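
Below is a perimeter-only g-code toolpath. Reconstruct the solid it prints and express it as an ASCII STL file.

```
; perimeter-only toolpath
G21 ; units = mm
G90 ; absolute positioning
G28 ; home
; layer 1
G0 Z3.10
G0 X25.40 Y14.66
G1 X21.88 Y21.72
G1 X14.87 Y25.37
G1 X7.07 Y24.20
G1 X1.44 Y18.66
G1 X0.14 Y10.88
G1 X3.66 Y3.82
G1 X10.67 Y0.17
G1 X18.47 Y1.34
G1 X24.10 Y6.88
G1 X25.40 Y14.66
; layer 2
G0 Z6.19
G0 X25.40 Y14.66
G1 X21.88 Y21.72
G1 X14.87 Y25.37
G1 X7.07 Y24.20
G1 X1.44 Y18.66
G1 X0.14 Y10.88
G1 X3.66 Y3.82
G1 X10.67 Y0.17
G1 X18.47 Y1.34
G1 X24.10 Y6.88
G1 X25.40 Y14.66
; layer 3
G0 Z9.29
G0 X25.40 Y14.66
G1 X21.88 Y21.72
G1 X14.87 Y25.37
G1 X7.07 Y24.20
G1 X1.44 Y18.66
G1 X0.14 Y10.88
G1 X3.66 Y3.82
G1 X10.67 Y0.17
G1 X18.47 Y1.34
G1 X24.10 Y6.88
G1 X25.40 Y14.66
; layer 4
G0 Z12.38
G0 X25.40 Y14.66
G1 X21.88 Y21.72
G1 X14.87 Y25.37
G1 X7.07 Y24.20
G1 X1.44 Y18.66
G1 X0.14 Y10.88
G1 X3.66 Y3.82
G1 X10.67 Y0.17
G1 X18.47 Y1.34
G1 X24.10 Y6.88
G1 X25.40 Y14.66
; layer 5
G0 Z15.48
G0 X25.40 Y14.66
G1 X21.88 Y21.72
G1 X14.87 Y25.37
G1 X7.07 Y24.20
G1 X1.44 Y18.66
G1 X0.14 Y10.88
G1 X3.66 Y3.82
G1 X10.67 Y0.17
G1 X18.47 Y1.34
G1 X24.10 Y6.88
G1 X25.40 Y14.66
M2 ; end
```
solid part
  facet normal 0.0000 0.0000 -1.0000
    outer loop
      vertex 14.87 25.37 0.00
      vertex 21.88 21.72 0.00
      vertex 25.40 14.66 0.00
    endloop
  endfacet
  facet normal 0.0000 0.0000 -1.0000
    outer loop
      vertex 7.07 24.20 0.00
      vertex 14.87 25.37 0.00
      vertex 25.40 14.66 0.00
    endloop
  endfacet
  facet normal 0.0000 0.0000 -1.0000
    outer loop
      vertex 1.44 18.66 0.00
      vertex 7.07 24.20 0.00
      vertex 25.40 14.66 0.00
    endloop
  endfacet
  facet normal 0.0000 0.0000 -1.0000
    outer loop
      vertex 0.14 10.88 0.00
      vertex 1.44 18.66 0.00
      vertex 25.40 14.66 0.00
    endloop
  endfacet
  facet normal 0.0000 0.0000 -1.0000
    outer loop
      vertex 3.66 3.82 0.00
      vertex 0.14 10.88 0.00
      vertex 25.40 14.66 0.00
    endloop
  endfacet
  facet normal 0.0000 0.0000 -1.0000
    outer loop
      vertex 10.67 0.17 0.00
      vertex 3.66 3.82 0.00
      vertex 25.40 14.66 0.00
    endloop
  endfacet
  facet normal 0.0000 0.0000 -1.0000
    outer loop
      vertex 18.47 1.34 0.00
      vertex 10.67 0.17 0.00
      vertex 25.40 14.66 0.00
    endloop
  endfacet
  facet normal 0.0000 0.0000 -1.0000
    outer loop
      vertex 24.10 6.88 0.00
      vertex 18.47 1.34 0.00
      vertex 25.40 14.66 0.00
    endloop
  endfacet
  facet normal 0.0000 0.0000 1.0000
    outer loop
      vertex 25.40 14.66 15.48
      vertex 21.88 21.72 15.48
      vertex 14.87 25.37 15.48
    endloop
  endfacet
  facet normal 0.0000 0.0000 1.0000
    outer loop
      vertex 25.40 14.66 15.48
      vertex 14.87 25.37 15.48
      vertex 7.07 24.20 15.48
    endloop
  endfacet
  facet normal 0.0000 0.0000 1.0000
    outer loop
      vertex 25.40 14.66 15.48
      vertex 7.07 24.20 15.48
      vertex 1.44 18.66 15.48
    endloop
  endfacet
  facet normal 0.0000 0.0000 1.0000
    outer loop
      vertex 25.40 14.66 15.48
      vertex 1.44 18.66 15.48
      vertex 0.14 10.88 15.48
    endloop
  endfacet
  facet normal 0.0000 0.0000 1.0000
    outer loop
      vertex 25.40 14.66 15.48
      vertex 0.14 10.88 15.48
      vertex 3.66 3.82 15.48
    endloop
  endfacet
  facet normal 0.0000 0.0000 1.0000
    outer loop
      vertex 25.40 14.66 15.48
      vertex 3.66 3.82 15.48
      vertex 10.67 0.17 15.48
    endloop
  endfacet
  facet normal 0.0000 0.0000 1.0000
    outer loop
      vertex 25.40 14.66 15.48
      vertex 10.67 0.17 15.48
      vertex 18.47 1.34 15.48
    endloop
  endfacet
  facet normal 0.0000 0.0000 1.0000
    outer loop
      vertex 25.40 14.66 15.48
      vertex 18.47 1.34 15.48
      vertex 24.10 6.88 15.48
    endloop
  endfacet
  facet normal 0.8949 0.4462 0.0000
    outer loop
      vertex 25.40 14.66 0.00
      vertex 21.88 21.72 0.00
      vertex 21.88 21.72 15.48
    endloop
  endfacet
  facet normal 0.8949 0.4462 0.0000
    outer loop
      vertex 25.40 14.66 0.00
      vertex 21.88 21.72 15.48
      vertex 25.40 14.66 15.48
    endloop
  endfacet
  facet normal 0.4618 0.8870 0.0000
    outer loop
      vertex 21.88 21.72 0.00
      vertex 14.87 25.37 0.00
      vertex 14.87 25.37 15.48
    endloop
  endfacet
  facet normal 0.4618 0.8870 0.0000
    outer loop
      vertex 21.88 21.72 0.00
      vertex 14.87 25.37 15.48
      vertex 21.88 21.72 15.48
    endloop
  endfacet
  facet normal -0.1483 0.9889 0.0000
    outer loop
      vertex 14.87 25.37 0.00
      vertex 7.07 24.20 0.00
      vertex 7.07 24.20 15.48
    endloop
  endfacet
  facet normal -0.1483 0.9889 0.0000
    outer loop
      vertex 14.87 25.37 0.00
      vertex 7.07 24.20 15.48
      vertex 14.87 25.37 15.48
    endloop
  endfacet
  facet normal -0.7014 0.7128 0.0000
    outer loop
      vertex 7.07 24.20 0.00
      vertex 1.44 18.66 0.00
      vertex 1.44 18.66 15.48
    endloop
  endfacet
  facet normal -0.7014 0.7128 0.0000
    outer loop
      vertex 7.07 24.20 0.00
      vertex 1.44 18.66 15.48
      vertex 7.07 24.20 15.48
    endloop
  endfacet
  facet normal -0.9863 0.1648 0.0000
    outer loop
      vertex 1.44 18.66 0.00
      vertex 0.14 10.88 0.00
      vertex 0.14 10.88 15.48
    endloop
  endfacet
  facet normal -0.9863 0.1648 0.0000
    outer loop
      vertex 1.44 18.66 0.00
      vertex 0.14 10.88 15.48
      vertex 1.44 18.66 15.48
    endloop
  endfacet
  facet normal -0.8949 -0.4462 0.0000
    outer loop
      vertex 0.14 10.88 0.00
      vertex 3.66 3.82 0.00
      vertex 3.66 3.82 15.48
    endloop
  endfacet
  facet normal -0.8949 -0.4462 0.0000
    outer loop
      vertex 0.14 10.88 0.00
      vertex 3.66 3.82 15.48
      vertex 0.14 10.88 15.48
    endloop
  endfacet
  facet normal -0.4618 -0.8870 0.0000
    outer loop
      vertex 3.66 3.82 0.00
      vertex 10.67 0.17 0.00
      vertex 10.67 0.17 15.48
    endloop
  endfacet
  facet normal -0.4618 -0.8870 0.0000
    outer loop
      vertex 3.66 3.82 0.00
      vertex 10.67 0.17 15.48
      vertex 3.66 3.82 15.48
    endloop
  endfacet
  facet normal 0.1483 -0.9889 0.0000
    outer loop
      vertex 10.67 0.17 0.00
      vertex 18.47 1.34 0.00
      vertex 18.47 1.34 15.48
    endloop
  endfacet
  facet normal 0.1483 -0.9889 0.0000
    outer loop
      vertex 10.67 0.17 0.00
      vertex 18.47 1.34 15.48
      vertex 10.67 0.17 15.48
    endloop
  endfacet
  facet normal 0.7014 -0.7128 0.0000
    outer loop
      vertex 18.47 1.34 0.00
      vertex 24.10 6.88 0.00
      vertex 24.10 6.88 15.48
    endloop
  endfacet
  facet normal 0.7014 -0.7128 0.0000
    outer loop
      vertex 18.47 1.34 0.00
      vertex 24.10 6.88 15.48
      vertex 18.47 1.34 15.48
    endloop
  endfacet
  facet normal 0.9863 -0.1648 0.0000
    outer loop
      vertex 24.10 6.88 0.00
      vertex 25.40 14.66 0.00
      vertex 25.40 14.66 15.48
    endloop
  endfacet
  facet normal 0.9863 -0.1648 0.0000
    outer loop
      vertex 24.10 6.88 0.00
      vertex 25.40 14.66 15.48
      vertex 24.10 6.88 15.48
    endloop
  endfacet
endsolid part

The G0 Z moves step by Δz≈3.10 mm. Every layer's G1 loop is the same polygon, so the solid is a straight extrusion of it from z=0 to z≈15.5. Closing with flat bottom and top caps and triangulating gives 36 facets — a regular 10-sided prism (a cylinder approximated with 10 flat sides), circumscribed radius ≈ 12.8 mm, height ≈ 15.5 mm.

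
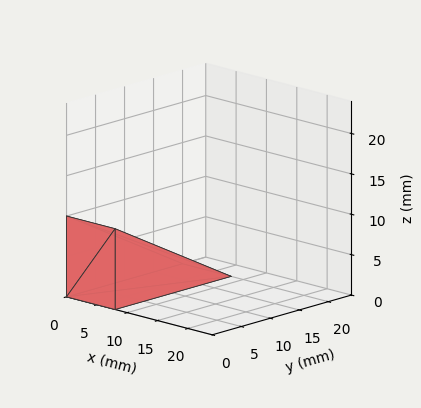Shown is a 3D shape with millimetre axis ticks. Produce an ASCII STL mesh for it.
Reading the render: the shape is a wedge (ramp): 8 × 20 mm base, rising to 10 mm along the y=0 edge and sloping linearly to z=0 at y=20 (dimensions read to the nearest mm from the axis ticks). For the STL, each face is triangulated and given an outward normal.

solid part
  facet normal 0.0000 0.0000 -1.0000
    outer loop
      vertex 8.0 20.0 0.0
      vertex 8.0 0.0 0.0
      vertex 0.0 0.0 0.0
    endloop
  endfacet
  facet normal 0.0000 0.0000 -1.0000
    outer loop
      vertex 0.0 20.0 0.0
      vertex 8.0 20.0 0.0
      vertex 0.0 0.0 0.0
    endloop
  endfacet
  facet normal 0.0000 -1.0000 0.0000
    outer loop
      vertex 0.0 0.0 0.0
      vertex 8.0 0.0 0.0
      vertex 8.0 0.0 10.0
    endloop
  endfacet
  facet normal 0.0000 -1.0000 0.0000
    outer loop
      vertex 0.0 0.0 0.0
      vertex 8.0 0.0 10.0
      vertex 0.0 0.0 10.0
    endloop
  endfacet
  facet normal 0.0000 0.4472 0.8944
    outer loop
      vertex 0.0 0.0 10.0
      vertex 8.0 0.0 10.0
      vertex 8.0 20.0 0.0
    endloop
  endfacet
  facet normal 0.0000 0.4472 0.8944
    outer loop
      vertex 0.0 0.0 10.0
      vertex 8.0 20.0 0.0
      vertex 0.0 20.0 0.0
    endloop
  endfacet
  facet normal -1.0000 0.0000 0.0000
    outer loop
      vertex 0.0 0.0 10.0
      vertex 0.0 20.0 0.0
      vertex 0.0 0.0 0.0
    endloop
  endfacet
  facet normal 1.0000 0.0000 0.0000
    outer loop
      vertex 8.0 0.0 0.0
      vertex 8.0 20.0 0.0
      vertex 8.0 0.0 10.0
    endloop
  endfacet
endsolid part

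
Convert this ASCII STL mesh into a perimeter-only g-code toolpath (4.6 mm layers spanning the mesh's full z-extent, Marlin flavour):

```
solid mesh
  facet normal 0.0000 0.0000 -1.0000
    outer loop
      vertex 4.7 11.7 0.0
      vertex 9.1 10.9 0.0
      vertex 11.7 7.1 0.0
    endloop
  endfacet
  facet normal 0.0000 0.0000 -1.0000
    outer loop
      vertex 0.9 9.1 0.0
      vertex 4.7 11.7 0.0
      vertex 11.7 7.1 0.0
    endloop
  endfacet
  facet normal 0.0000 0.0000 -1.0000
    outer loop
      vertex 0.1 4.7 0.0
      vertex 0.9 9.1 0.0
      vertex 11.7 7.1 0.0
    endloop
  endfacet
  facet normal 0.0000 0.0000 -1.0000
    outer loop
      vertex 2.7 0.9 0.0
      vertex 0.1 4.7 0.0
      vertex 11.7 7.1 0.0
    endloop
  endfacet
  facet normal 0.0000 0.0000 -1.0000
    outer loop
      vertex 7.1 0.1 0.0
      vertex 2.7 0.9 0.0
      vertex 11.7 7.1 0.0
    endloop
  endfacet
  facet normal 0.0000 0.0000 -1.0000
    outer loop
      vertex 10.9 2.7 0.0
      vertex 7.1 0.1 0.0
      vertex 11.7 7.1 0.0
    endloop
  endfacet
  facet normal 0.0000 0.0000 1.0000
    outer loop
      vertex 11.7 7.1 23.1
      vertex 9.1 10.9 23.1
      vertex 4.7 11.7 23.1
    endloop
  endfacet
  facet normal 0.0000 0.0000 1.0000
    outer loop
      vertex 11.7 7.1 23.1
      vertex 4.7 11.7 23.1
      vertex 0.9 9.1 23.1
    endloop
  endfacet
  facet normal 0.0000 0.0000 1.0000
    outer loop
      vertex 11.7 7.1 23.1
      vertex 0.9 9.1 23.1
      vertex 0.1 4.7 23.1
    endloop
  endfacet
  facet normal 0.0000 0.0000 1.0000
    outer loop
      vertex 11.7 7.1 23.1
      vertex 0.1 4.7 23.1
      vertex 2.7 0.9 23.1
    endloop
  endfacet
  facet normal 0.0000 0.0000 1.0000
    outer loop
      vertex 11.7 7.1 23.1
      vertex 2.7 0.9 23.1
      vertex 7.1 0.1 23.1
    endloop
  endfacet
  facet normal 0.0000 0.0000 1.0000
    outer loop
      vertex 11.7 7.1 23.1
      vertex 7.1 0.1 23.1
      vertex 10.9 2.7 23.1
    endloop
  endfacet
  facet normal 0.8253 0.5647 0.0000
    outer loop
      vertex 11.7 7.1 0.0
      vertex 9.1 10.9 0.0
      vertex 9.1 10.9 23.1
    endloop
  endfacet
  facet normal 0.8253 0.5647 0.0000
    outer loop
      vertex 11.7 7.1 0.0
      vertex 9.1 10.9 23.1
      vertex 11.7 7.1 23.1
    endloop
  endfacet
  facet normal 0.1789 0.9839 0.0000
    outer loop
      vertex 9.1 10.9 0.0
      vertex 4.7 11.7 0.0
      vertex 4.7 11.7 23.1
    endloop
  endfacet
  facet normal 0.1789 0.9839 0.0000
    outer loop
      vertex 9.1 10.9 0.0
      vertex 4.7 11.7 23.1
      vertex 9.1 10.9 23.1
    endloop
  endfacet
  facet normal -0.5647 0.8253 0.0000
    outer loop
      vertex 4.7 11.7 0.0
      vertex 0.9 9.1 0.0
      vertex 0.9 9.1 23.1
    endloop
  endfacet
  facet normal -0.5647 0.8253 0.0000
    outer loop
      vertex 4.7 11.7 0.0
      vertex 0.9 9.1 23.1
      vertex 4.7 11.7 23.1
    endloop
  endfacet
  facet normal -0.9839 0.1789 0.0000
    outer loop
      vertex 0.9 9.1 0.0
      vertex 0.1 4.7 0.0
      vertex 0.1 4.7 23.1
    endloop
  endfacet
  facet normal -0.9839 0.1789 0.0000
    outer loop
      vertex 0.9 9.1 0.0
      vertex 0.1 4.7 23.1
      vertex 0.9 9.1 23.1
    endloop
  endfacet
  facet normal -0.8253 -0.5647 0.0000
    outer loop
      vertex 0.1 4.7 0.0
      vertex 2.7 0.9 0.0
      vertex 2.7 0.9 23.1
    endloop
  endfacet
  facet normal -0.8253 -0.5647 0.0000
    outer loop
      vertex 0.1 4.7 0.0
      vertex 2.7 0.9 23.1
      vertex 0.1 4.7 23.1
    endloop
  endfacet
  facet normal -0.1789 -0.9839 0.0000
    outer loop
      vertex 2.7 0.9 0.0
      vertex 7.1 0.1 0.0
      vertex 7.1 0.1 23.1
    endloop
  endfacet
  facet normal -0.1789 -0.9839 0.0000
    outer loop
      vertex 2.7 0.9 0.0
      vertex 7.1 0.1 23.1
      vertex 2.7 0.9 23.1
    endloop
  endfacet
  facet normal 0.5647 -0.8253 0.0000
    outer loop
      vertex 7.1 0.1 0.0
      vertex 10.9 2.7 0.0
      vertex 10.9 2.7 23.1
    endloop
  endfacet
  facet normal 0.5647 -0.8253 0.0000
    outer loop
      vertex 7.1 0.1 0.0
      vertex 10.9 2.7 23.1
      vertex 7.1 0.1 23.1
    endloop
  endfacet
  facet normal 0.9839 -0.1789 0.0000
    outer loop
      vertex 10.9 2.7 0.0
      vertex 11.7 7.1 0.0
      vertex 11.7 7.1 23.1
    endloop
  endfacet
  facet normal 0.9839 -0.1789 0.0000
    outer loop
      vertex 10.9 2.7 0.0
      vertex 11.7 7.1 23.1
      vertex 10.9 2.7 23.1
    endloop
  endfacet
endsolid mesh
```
; perimeter-only toolpath
G21 ; units = mm
G90 ; absolute positioning
G28 ; home
; layer 1
G0 Z4.6
G0 X11.7 Y7.1
G1 X9.1 Y10.9
G1 X4.7 Y11.7
G1 X0.9 Y9.1
G1 X0.1 Y4.7
G1 X2.7 Y0.9
G1 X7.1 Y0.1
G1 X10.9 Y2.7
G1 X11.7 Y7.1
; layer 2
G0 Z9.2
G0 X11.7 Y7.1
G1 X9.1 Y10.9
G1 X4.7 Y11.7
G1 X0.9 Y9.1
G1 X0.1 Y4.7
G1 X2.7 Y0.9
G1 X7.1 Y0.1
G1 X10.9 Y2.7
G1 X11.7 Y7.1
; layer 3
G0 Z13.9
G0 X11.7 Y7.1
G1 X9.1 Y10.9
G1 X4.7 Y11.7
G1 X0.9 Y9.1
G1 X0.1 Y4.7
G1 X2.7 Y0.9
G1 X7.1 Y0.1
G1 X10.9 Y2.7
G1 X11.7 Y7.1
; layer 4
G0 Z18.5
G0 X11.7 Y7.1
G1 X9.1 Y10.9
G1 X4.7 Y11.7
G1 X0.9 Y9.1
G1 X0.1 Y4.7
G1 X2.7 Y0.9
G1 X7.1 Y0.1
G1 X10.9 Y2.7
G1 X11.7 Y7.1
; layer 5
G0 Z23.1
G0 X11.7 Y7.1
G1 X9.1 Y10.9
G1 X4.7 Y11.7
G1 X0.9 Y9.1
G1 X0.1 Y4.7
G1 X2.7 Y0.9
G1 X7.1 Y0.1
G1 X10.9 Y2.7
G1 X11.7 Y7.1
M2 ; end

The solid is a regular 8-sided prism (a cylinder approximated with 8 flat sides), circumscribed radius ≈ 5.9 mm, height ≈ 23.1 mm. Slicing at Δz = 4.6 mm — 5 equal slices spanning the solid's height, so layer i sits at z = i·h/5 — gives 5 non-empty perimeters. Each is a 8-segment closed polygon; G0 lifts to the layer z and rapids to the start vertex, then G1 traces the edges.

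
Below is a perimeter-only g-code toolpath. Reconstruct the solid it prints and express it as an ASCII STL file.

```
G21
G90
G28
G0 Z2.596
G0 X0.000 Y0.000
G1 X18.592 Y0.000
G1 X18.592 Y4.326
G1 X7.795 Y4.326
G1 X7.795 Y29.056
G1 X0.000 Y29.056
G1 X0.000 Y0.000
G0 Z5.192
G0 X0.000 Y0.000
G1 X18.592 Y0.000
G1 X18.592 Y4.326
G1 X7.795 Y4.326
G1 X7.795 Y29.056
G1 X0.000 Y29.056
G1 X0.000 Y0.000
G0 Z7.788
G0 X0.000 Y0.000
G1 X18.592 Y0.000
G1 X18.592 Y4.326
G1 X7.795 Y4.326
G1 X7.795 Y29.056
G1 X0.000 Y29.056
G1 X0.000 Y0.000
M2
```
solid part
  facet normal 0.0000 0.0000 -1.0000
    outer loop
      vertex 18.592 4.326 0.000
      vertex 18.592 0.000 0.000
      vertex 0.000 0.000 0.000
    endloop
  endfacet
  facet normal 0.0000 0.0000 -1.0000
    outer loop
      vertex 7.795 4.326 0.000
      vertex 18.592 4.326 0.000
      vertex 0.000 0.000 0.000
    endloop
  endfacet
  facet normal 0.0000 0.0000 -1.0000
    outer loop
      vertex 7.795 29.056 0.000
      vertex 7.795 4.326 0.000
      vertex 0.000 0.000 0.000
    endloop
  endfacet
  facet normal 0.0000 0.0000 -1.0000
    outer loop
      vertex 0.000 29.056 0.000
      vertex 7.795 29.056 0.000
      vertex 0.000 0.000 0.000
    endloop
  endfacet
  facet normal 0.0000 0.0000 1.0000
    outer loop
      vertex 0.000 0.000 7.788
      vertex 18.592 0.000 7.788
      vertex 18.592 4.326 7.788
    endloop
  endfacet
  facet normal 0.0000 0.0000 1.0000
    outer loop
      vertex 0.000 0.000 7.788
      vertex 18.592 4.326 7.788
      vertex 7.795 4.326 7.788
    endloop
  endfacet
  facet normal 0.0000 0.0000 1.0000
    outer loop
      vertex 0.000 0.000 7.788
      vertex 7.795 4.326 7.788
      vertex 7.795 29.056 7.788
    endloop
  endfacet
  facet normal 0.0000 0.0000 1.0000
    outer loop
      vertex 0.000 0.000 7.788
      vertex 7.795 29.056 7.788
      vertex 0.000 29.056 7.788
    endloop
  endfacet
  facet normal 0.0000 -1.0000 0.0000
    outer loop
      vertex 0.000 0.000 0.000
      vertex 18.592 0.000 0.000
      vertex 18.592 0.000 7.788
    endloop
  endfacet
  facet normal 0.0000 -1.0000 0.0000
    outer loop
      vertex 0.000 0.000 0.000
      vertex 18.592 0.000 7.788
      vertex 0.000 0.000 7.788
    endloop
  endfacet
  facet normal 1.0000 0.0000 0.0000
    outer loop
      vertex 18.592 0.000 0.000
      vertex 18.592 4.326 0.000
      vertex 18.592 4.326 7.788
    endloop
  endfacet
  facet normal 1.0000 0.0000 0.0000
    outer loop
      vertex 18.592 0.000 0.000
      vertex 18.592 4.326 7.788
      vertex 18.592 0.000 7.788
    endloop
  endfacet
  facet normal 0.0000 1.0000 0.0000
    outer loop
      vertex 18.592 4.326 0.000
      vertex 7.795 4.326 0.000
      vertex 7.795 4.326 7.788
    endloop
  endfacet
  facet normal 0.0000 1.0000 0.0000
    outer loop
      vertex 18.592 4.326 0.000
      vertex 7.795 4.326 7.788
      vertex 18.592 4.326 7.788
    endloop
  endfacet
  facet normal 1.0000 0.0000 0.0000
    outer loop
      vertex 7.795 4.326 0.000
      vertex 7.795 29.056 0.000
      vertex 7.795 29.056 7.788
    endloop
  endfacet
  facet normal 1.0000 0.0000 0.0000
    outer loop
      vertex 7.795 4.326 0.000
      vertex 7.795 29.056 7.788
      vertex 7.795 4.326 7.788
    endloop
  endfacet
  facet normal 0.0000 1.0000 0.0000
    outer loop
      vertex 7.795 29.056 0.000
      vertex 0.000 29.056 0.000
      vertex 0.000 29.056 7.788
    endloop
  endfacet
  facet normal 0.0000 1.0000 0.0000
    outer loop
      vertex 7.795 29.056 0.000
      vertex 0.000 29.056 7.788
      vertex 7.795 29.056 7.788
    endloop
  endfacet
  facet normal -1.0000 0.0000 0.0000
    outer loop
      vertex 0.000 29.056 0.000
      vertex 0.000 0.000 0.000
      vertex 0.000 0.000 7.788
    endloop
  endfacet
  facet normal -1.0000 0.0000 0.0000
    outer loop
      vertex 0.000 29.056 0.000
      vertex 0.000 0.000 7.788
      vertex 0.000 29.056 7.788
    endloop
  endfacet
endsolid part

The G0 Z moves step by Δz≈2.596 mm. Every layer's G1 loop is the same polygon, so the solid is a straight extrusion of it from z=0 to z≈7.79. Closing with flat bottom and top caps and triangulating gives 20 facets — an L-shaped prism: outer 18.6 × 29.1 mm, arm thicknesses ≈ 4.33 mm (horizontal) and 7.79 mm (vertical), extruded 7.79 mm in z.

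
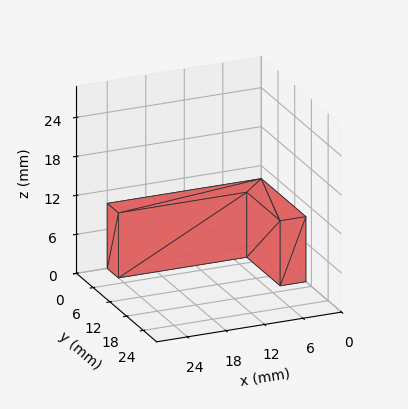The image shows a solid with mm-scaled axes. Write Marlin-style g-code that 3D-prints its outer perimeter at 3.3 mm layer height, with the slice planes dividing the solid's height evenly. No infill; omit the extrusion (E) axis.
Reading the render: the shape is an L-shaped prism: outer 24 × 16 mm, arm thicknesses ≈ 4 mm (horizontal) and 4 mm (vertical), extruded 10 mm in z (dimensions read to the nearest mm from the axis ticks). For the g-code, the solid's height is divided into equal slices at the stated Δz and each level perimeter traced with G1 moves after a G0 lift.

; perimeter-only toolpath
G21 ; units = mm
G90 ; absolute positioning
G28 ; home
; layer 1
G0 Z3.3
G0 X0.0 Y0.0
G1 X24.0 Y0.0
G1 X24.0 Y4.0
G1 X4.0 Y4.0
G1 X4.0 Y16.0
G1 X0.0 Y16.0
G1 X0.0 Y0.0
; layer 2
G0 Z6.7
G0 X0.0 Y0.0
G1 X24.0 Y0.0
G1 X24.0 Y4.0
G1 X4.0 Y4.0
G1 X4.0 Y16.0
G1 X0.0 Y16.0
G1 X0.0 Y0.0
; layer 3
G0 Z10.0
G0 X0.0 Y0.0
G1 X24.0 Y0.0
G1 X24.0 Y4.0
G1 X4.0 Y4.0
G1 X4.0 Y16.0
G1 X0.0 Y16.0
G1 X0.0 Y0.0
M2 ; end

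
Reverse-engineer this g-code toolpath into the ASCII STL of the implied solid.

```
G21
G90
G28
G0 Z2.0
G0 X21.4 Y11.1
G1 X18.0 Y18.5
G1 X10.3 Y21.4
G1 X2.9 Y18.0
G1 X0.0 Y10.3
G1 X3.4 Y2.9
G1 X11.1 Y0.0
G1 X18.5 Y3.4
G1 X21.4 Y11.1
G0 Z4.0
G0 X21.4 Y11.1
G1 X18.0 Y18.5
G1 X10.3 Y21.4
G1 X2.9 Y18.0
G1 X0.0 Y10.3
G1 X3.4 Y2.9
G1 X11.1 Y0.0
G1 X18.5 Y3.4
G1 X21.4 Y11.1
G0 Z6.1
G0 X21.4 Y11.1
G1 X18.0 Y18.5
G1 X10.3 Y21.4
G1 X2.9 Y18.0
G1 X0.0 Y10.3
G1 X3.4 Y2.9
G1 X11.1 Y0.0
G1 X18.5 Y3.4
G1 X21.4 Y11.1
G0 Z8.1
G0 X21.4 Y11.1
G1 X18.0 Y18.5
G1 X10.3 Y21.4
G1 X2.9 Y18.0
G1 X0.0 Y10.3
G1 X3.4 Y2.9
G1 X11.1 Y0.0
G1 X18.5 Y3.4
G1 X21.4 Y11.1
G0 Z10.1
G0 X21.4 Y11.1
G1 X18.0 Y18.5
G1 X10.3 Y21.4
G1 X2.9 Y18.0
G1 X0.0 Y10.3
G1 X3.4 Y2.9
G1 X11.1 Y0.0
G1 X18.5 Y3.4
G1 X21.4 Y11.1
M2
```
solid part
  facet normal 0.0000 0.0000 -1.0000
    outer loop
      vertex 10.3 21.4 0.0
      vertex 18.0 18.5 0.0
      vertex 21.4 11.1 0.0
    endloop
  endfacet
  facet normal 0.0000 0.0000 -1.0000
    outer loop
      vertex 2.9 18.0 0.0
      vertex 10.3 21.4 0.0
      vertex 21.4 11.1 0.0
    endloop
  endfacet
  facet normal 0.0000 0.0000 -1.0000
    outer loop
      vertex 0.0 10.3 0.0
      vertex 2.9 18.0 0.0
      vertex 21.4 11.1 0.0
    endloop
  endfacet
  facet normal 0.0000 0.0000 -1.0000
    outer loop
      vertex 3.4 2.9 0.0
      vertex 0.0 10.3 0.0
      vertex 21.4 11.1 0.0
    endloop
  endfacet
  facet normal 0.0000 0.0000 -1.0000
    outer loop
      vertex 11.1 0.0 0.0
      vertex 3.4 2.9 0.0
      vertex 21.4 11.1 0.0
    endloop
  endfacet
  facet normal 0.0000 0.0000 -1.0000
    outer loop
      vertex 18.5 3.4 0.0
      vertex 11.1 0.0 0.0
      vertex 21.4 11.1 0.0
    endloop
  endfacet
  facet normal 0.0000 0.0000 1.0000
    outer loop
      vertex 21.4 11.1 10.1
      vertex 18.0 18.5 10.1
      vertex 10.3 21.4 10.1
    endloop
  endfacet
  facet normal 0.0000 0.0000 1.0000
    outer loop
      vertex 21.4 11.1 10.1
      vertex 10.3 21.4 10.1
      vertex 2.9 18.0 10.1
    endloop
  endfacet
  facet normal 0.0000 0.0000 1.0000
    outer loop
      vertex 21.4 11.1 10.1
      vertex 2.9 18.0 10.1
      vertex 0.0 10.3 10.1
    endloop
  endfacet
  facet normal 0.0000 0.0000 1.0000
    outer loop
      vertex 21.4 11.1 10.1
      vertex 0.0 10.3 10.1
      vertex 3.4 2.9 10.1
    endloop
  endfacet
  facet normal 0.0000 0.0000 1.0000
    outer loop
      vertex 21.4 11.1 10.1
      vertex 3.4 2.9 10.1
      vertex 11.1 0.0 10.1
    endloop
  endfacet
  facet normal 0.0000 0.0000 1.0000
    outer loop
      vertex 21.4 11.1 10.1
      vertex 11.1 0.0 10.1
      vertex 18.5 3.4 10.1
    endloop
  endfacet
  facet normal 0.9087 0.4175 0.0000
    outer loop
      vertex 21.4 11.1 0.0
      vertex 18.0 18.5 0.0
      vertex 18.0 18.5 10.1
    endloop
  endfacet
  facet normal 0.9087 0.4175 0.0000
    outer loop
      vertex 21.4 11.1 0.0
      vertex 18.0 18.5 10.1
      vertex 21.4 11.1 10.1
    endloop
  endfacet
  facet normal 0.3525 0.9358 0.0000
    outer loop
      vertex 18.0 18.5 0.0
      vertex 10.3 21.4 0.0
      vertex 10.3 21.4 10.1
    endloop
  endfacet
  facet normal 0.3525 0.9358 0.0000
    outer loop
      vertex 18.0 18.5 0.0
      vertex 10.3 21.4 10.1
      vertex 18.0 18.5 10.1
    endloop
  endfacet
  facet normal -0.4175 0.9087 0.0000
    outer loop
      vertex 10.3 21.4 0.0
      vertex 2.9 18.0 0.0
      vertex 2.9 18.0 10.1
    endloop
  endfacet
  facet normal -0.4175 0.9087 0.0000
    outer loop
      vertex 10.3 21.4 0.0
      vertex 2.9 18.0 10.1
      vertex 10.3 21.4 10.1
    endloop
  endfacet
  facet normal -0.9358 0.3525 0.0000
    outer loop
      vertex 2.9 18.0 0.0
      vertex 0.0 10.3 0.0
      vertex 0.0 10.3 10.1
    endloop
  endfacet
  facet normal -0.9358 0.3525 0.0000
    outer loop
      vertex 2.9 18.0 0.0
      vertex 0.0 10.3 10.1
      vertex 2.9 18.0 10.1
    endloop
  endfacet
  facet normal -0.9087 -0.4175 0.0000
    outer loop
      vertex 0.0 10.3 0.0
      vertex 3.4 2.9 0.0
      vertex 3.4 2.9 10.1
    endloop
  endfacet
  facet normal -0.9087 -0.4175 0.0000
    outer loop
      vertex 0.0 10.3 0.0
      vertex 3.4 2.9 10.1
      vertex 0.0 10.3 10.1
    endloop
  endfacet
  facet normal -0.3525 -0.9358 0.0000
    outer loop
      vertex 3.4 2.9 0.0
      vertex 11.1 0.0 0.0
      vertex 11.1 0.0 10.1
    endloop
  endfacet
  facet normal -0.3525 -0.9358 0.0000
    outer loop
      vertex 3.4 2.9 0.0
      vertex 11.1 0.0 10.1
      vertex 3.4 2.9 10.1
    endloop
  endfacet
  facet normal 0.4175 -0.9087 0.0000
    outer loop
      vertex 11.1 0.0 0.0
      vertex 18.5 3.4 0.0
      vertex 18.5 3.4 10.1
    endloop
  endfacet
  facet normal 0.4175 -0.9087 0.0000
    outer loop
      vertex 11.1 0.0 0.0
      vertex 18.5 3.4 10.1
      vertex 11.1 0.0 10.1
    endloop
  endfacet
  facet normal 0.9358 -0.3525 0.0000
    outer loop
      vertex 18.5 3.4 0.0
      vertex 21.4 11.1 0.0
      vertex 21.4 11.1 10.1
    endloop
  endfacet
  facet normal 0.9358 -0.3525 0.0000
    outer loop
      vertex 18.5 3.4 0.0
      vertex 21.4 11.1 10.1
      vertex 18.5 3.4 10.1
    endloop
  endfacet
endsolid part

The G0 Z moves step by Δz≈2.0 mm. Every layer's G1 loop is the same polygon, so the solid is a straight extrusion of it from z=0 to z≈10.1. Closing with flat bottom and top caps and triangulating gives 28 facets — a regular 8-sided prism (a cylinder approximated with 8 flat sides), circumscribed radius ≈ 10.7 mm, height ≈ 10.1 mm.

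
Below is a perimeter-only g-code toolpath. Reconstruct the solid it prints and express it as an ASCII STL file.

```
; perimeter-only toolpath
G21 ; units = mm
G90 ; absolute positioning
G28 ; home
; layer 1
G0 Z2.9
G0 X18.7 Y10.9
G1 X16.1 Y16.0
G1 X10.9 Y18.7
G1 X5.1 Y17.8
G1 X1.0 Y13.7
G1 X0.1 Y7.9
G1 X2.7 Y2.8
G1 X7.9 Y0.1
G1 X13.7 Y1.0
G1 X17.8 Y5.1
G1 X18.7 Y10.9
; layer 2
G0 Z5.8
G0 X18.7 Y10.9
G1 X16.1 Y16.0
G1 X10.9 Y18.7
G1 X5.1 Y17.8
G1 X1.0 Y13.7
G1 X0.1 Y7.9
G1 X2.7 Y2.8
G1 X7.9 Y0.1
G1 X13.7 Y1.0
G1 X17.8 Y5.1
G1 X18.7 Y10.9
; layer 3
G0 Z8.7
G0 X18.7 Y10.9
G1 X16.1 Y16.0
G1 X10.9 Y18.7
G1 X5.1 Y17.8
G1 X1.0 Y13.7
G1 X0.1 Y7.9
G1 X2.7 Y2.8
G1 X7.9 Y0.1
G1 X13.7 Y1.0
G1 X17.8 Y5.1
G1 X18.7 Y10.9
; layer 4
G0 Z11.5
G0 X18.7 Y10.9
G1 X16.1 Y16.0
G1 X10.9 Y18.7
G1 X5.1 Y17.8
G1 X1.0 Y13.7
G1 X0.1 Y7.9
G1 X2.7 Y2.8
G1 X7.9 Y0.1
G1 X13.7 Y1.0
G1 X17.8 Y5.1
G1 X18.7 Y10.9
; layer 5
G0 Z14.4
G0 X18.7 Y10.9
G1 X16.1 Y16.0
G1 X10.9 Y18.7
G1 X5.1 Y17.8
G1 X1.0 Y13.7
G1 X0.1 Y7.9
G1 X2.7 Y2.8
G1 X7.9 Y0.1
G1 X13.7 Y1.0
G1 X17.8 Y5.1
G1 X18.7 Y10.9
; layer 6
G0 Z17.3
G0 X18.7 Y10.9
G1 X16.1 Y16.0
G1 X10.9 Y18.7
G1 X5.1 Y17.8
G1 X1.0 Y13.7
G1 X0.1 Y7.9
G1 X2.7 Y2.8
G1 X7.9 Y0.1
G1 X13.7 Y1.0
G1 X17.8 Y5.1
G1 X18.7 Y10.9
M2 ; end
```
solid part
  facet normal 0.0000 0.0000 -1.0000
    outer loop
      vertex 10.9 18.7 0.0
      vertex 16.1 16.0 0.0
      vertex 18.7 10.9 0.0
    endloop
  endfacet
  facet normal 0.0000 0.0000 -1.0000
    outer loop
      vertex 5.1 17.8 0.0
      vertex 10.9 18.7 0.0
      vertex 18.7 10.9 0.0
    endloop
  endfacet
  facet normal 0.0000 0.0000 -1.0000
    outer loop
      vertex 1.0 13.7 0.0
      vertex 5.1 17.8 0.0
      vertex 18.7 10.9 0.0
    endloop
  endfacet
  facet normal 0.0000 0.0000 -1.0000
    outer loop
      vertex 0.1 7.9 0.0
      vertex 1.0 13.7 0.0
      vertex 18.7 10.9 0.0
    endloop
  endfacet
  facet normal 0.0000 0.0000 -1.0000
    outer loop
      vertex 2.7 2.8 0.0
      vertex 0.1 7.9 0.0
      vertex 18.7 10.9 0.0
    endloop
  endfacet
  facet normal 0.0000 0.0000 -1.0000
    outer loop
      vertex 7.9 0.1 0.0
      vertex 2.7 2.8 0.0
      vertex 18.7 10.9 0.0
    endloop
  endfacet
  facet normal 0.0000 0.0000 -1.0000
    outer loop
      vertex 13.7 1.0 0.0
      vertex 7.9 0.1 0.0
      vertex 18.7 10.9 0.0
    endloop
  endfacet
  facet normal 0.0000 0.0000 -1.0000
    outer loop
      vertex 17.8 5.1 0.0
      vertex 13.7 1.0 0.0
      vertex 18.7 10.9 0.0
    endloop
  endfacet
  facet normal 0.0000 0.0000 1.0000
    outer loop
      vertex 18.7 10.9 17.3
      vertex 16.1 16.0 17.3
      vertex 10.9 18.7 17.3
    endloop
  endfacet
  facet normal 0.0000 0.0000 1.0000
    outer loop
      vertex 18.7 10.9 17.3
      vertex 10.9 18.7 17.3
      vertex 5.1 17.8 17.3
    endloop
  endfacet
  facet normal 0.0000 0.0000 1.0000
    outer loop
      vertex 18.7 10.9 17.3
      vertex 5.1 17.8 17.3
      vertex 1.0 13.7 17.3
    endloop
  endfacet
  facet normal 0.0000 0.0000 1.0000
    outer loop
      vertex 18.7 10.9 17.3
      vertex 1.0 13.7 17.3
      vertex 0.1 7.9 17.3
    endloop
  endfacet
  facet normal 0.0000 0.0000 1.0000
    outer loop
      vertex 18.7 10.9 17.3
      vertex 0.1 7.9 17.3
      vertex 2.7 2.8 17.3
    endloop
  endfacet
  facet normal 0.0000 0.0000 1.0000
    outer loop
      vertex 18.7 10.9 17.3
      vertex 2.7 2.8 17.3
      vertex 7.9 0.1 17.3
    endloop
  endfacet
  facet normal 0.0000 0.0000 1.0000
    outer loop
      vertex 18.7 10.9 17.3
      vertex 7.9 0.1 17.3
      vertex 13.7 1.0 17.3
    endloop
  endfacet
  facet normal 0.0000 0.0000 1.0000
    outer loop
      vertex 18.7 10.9 17.3
      vertex 13.7 1.0 17.3
      vertex 17.8 5.1 17.3
    endloop
  endfacet
  facet normal 0.8909 0.4542 0.0000
    outer loop
      vertex 18.7 10.9 0.0
      vertex 16.1 16.0 0.0
      vertex 16.1 16.0 17.3
    endloop
  endfacet
  facet normal 0.8909 0.4542 0.0000
    outer loop
      vertex 18.7 10.9 0.0
      vertex 16.1 16.0 17.3
      vertex 18.7 10.9 17.3
    endloop
  endfacet
  facet normal 0.4608 0.8875 0.0000
    outer loop
      vertex 16.1 16.0 0.0
      vertex 10.9 18.7 0.0
      vertex 10.9 18.7 17.3
    endloop
  endfacet
  facet normal 0.4608 0.8875 0.0000
    outer loop
      vertex 16.1 16.0 0.0
      vertex 10.9 18.7 17.3
      vertex 16.1 16.0 17.3
    endloop
  endfacet
  facet normal -0.1533 0.9882 0.0000
    outer loop
      vertex 10.9 18.7 0.0
      vertex 5.1 17.8 0.0
      vertex 5.1 17.8 17.3
    endloop
  endfacet
  facet normal -0.1533 0.9882 0.0000
    outer loop
      vertex 10.9 18.7 0.0
      vertex 5.1 17.8 17.3
      vertex 10.9 18.7 17.3
    endloop
  endfacet
  facet normal -0.7071 0.7071 0.0000
    outer loop
      vertex 5.1 17.8 0.0
      vertex 1.0 13.7 0.0
      vertex 1.0 13.7 17.3
    endloop
  endfacet
  facet normal -0.7071 0.7071 0.0000
    outer loop
      vertex 5.1 17.8 0.0
      vertex 1.0 13.7 17.3
      vertex 5.1 17.8 17.3
    endloop
  endfacet
  facet normal -0.9882 0.1533 0.0000
    outer loop
      vertex 1.0 13.7 0.0
      vertex 0.1 7.9 0.0
      vertex 0.1 7.9 17.3
    endloop
  endfacet
  facet normal -0.9882 0.1533 0.0000
    outer loop
      vertex 1.0 13.7 0.0
      vertex 0.1 7.9 17.3
      vertex 1.0 13.7 17.3
    endloop
  endfacet
  facet normal -0.8909 -0.4542 0.0000
    outer loop
      vertex 0.1 7.9 0.0
      vertex 2.7 2.8 0.0
      vertex 2.7 2.8 17.3
    endloop
  endfacet
  facet normal -0.8909 -0.4542 0.0000
    outer loop
      vertex 0.1 7.9 0.0
      vertex 2.7 2.8 17.3
      vertex 0.1 7.9 17.3
    endloop
  endfacet
  facet normal -0.4608 -0.8875 0.0000
    outer loop
      vertex 2.7 2.8 0.0
      vertex 7.9 0.1 0.0
      vertex 7.9 0.1 17.3
    endloop
  endfacet
  facet normal -0.4608 -0.8875 0.0000
    outer loop
      vertex 2.7 2.8 0.0
      vertex 7.9 0.1 17.3
      vertex 2.7 2.8 17.3
    endloop
  endfacet
  facet normal 0.1533 -0.9882 0.0000
    outer loop
      vertex 7.9 0.1 0.0
      vertex 13.7 1.0 0.0
      vertex 13.7 1.0 17.3
    endloop
  endfacet
  facet normal 0.1533 -0.9882 0.0000
    outer loop
      vertex 7.9 0.1 0.0
      vertex 13.7 1.0 17.3
      vertex 7.9 0.1 17.3
    endloop
  endfacet
  facet normal 0.7071 -0.7071 0.0000
    outer loop
      vertex 13.7 1.0 0.0
      vertex 17.8 5.1 0.0
      vertex 17.8 5.1 17.3
    endloop
  endfacet
  facet normal 0.7071 -0.7071 0.0000
    outer loop
      vertex 13.7 1.0 0.0
      vertex 17.8 5.1 17.3
      vertex 13.7 1.0 17.3
    endloop
  endfacet
  facet normal 0.9882 -0.1533 0.0000
    outer loop
      vertex 17.8 5.1 0.0
      vertex 18.7 10.9 0.0
      vertex 18.7 10.9 17.3
    endloop
  endfacet
  facet normal 0.9882 -0.1533 0.0000
    outer loop
      vertex 17.8 5.1 0.0
      vertex 18.7 10.9 17.3
      vertex 17.8 5.1 17.3
    endloop
  endfacet
endsolid part

The G0 Z moves step by Δz≈2.9 mm. Every layer's G1 loop is the same polygon, so the solid is a straight extrusion of it from z=0 to z≈17.3. Closing with flat bottom and top caps and triangulating gives 36 facets — a regular 10-sided prism (a cylinder approximated with 10 flat sides), circumscribed radius ≈ 9.4 mm, height ≈ 17.3 mm.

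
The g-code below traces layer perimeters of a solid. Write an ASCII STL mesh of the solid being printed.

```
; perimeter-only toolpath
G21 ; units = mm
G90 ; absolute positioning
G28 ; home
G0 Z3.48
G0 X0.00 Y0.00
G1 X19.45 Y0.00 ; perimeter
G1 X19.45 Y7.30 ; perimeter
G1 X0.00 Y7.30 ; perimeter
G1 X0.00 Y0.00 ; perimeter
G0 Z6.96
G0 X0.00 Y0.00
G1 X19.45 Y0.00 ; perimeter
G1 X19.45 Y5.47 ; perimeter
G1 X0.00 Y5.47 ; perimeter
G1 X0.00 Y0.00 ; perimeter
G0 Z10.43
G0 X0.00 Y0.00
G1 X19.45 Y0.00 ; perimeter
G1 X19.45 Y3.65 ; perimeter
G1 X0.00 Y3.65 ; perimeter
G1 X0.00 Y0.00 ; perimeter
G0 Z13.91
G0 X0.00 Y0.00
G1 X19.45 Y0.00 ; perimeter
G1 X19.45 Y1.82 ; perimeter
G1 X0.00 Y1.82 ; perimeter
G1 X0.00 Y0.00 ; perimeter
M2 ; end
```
solid part
  facet normal 0.0000 0.0000 -1.0000
    outer loop
      vertex 19.45 9.12 0.00
      vertex 19.45 0.00 0.00
      vertex 0.00 0.00 0.00
    endloop
  endfacet
  facet normal 0.0000 0.0000 -1.0000
    outer loop
      vertex 0.00 9.12 0.00
      vertex 19.45 9.12 0.00
      vertex 0.00 0.00 0.00
    endloop
  endfacet
  facet normal 0.0000 -1.0000 0.0000
    outer loop
      vertex 0.00 0.00 0.00
      vertex 19.45 0.00 0.00
      vertex 19.45 0.00 17.39
    endloop
  endfacet
  facet normal 0.0000 -1.0000 0.0000
    outer loop
      vertex 0.00 0.00 0.00
      vertex 19.45 0.00 17.39
      vertex 0.00 0.00 17.39
    endloop
  endfacet
  facet normal 0.0000 0.8856 0.4644
    outer loop
      vertex 0.00 0.00 17.39
      vertex 19.45 0.00 17.39
      vertex 19.45 9.12 0.00
    endloop
  endfacet
  facet normal 0.0000 0.8856 0.4644
    outer loop
      vertex 0.00 0.00 17.39
      vertex 19.45 9.12 0.00
      vertex 0.00 9.12 0.00
    endloop
  endfacet
  facet normal -1.0000 0.0000 0.0000
    outer loop
      vertex 0.00 0.00 17.39
      vertex 0.00 9.12 0.00
      vertex 0.00 0.00 0.00
    endloop
  endfacet
  facet normal 1.0000 0.0000 0.0000
    outer loop
      vertex 19.45 0.00 0.00
      vertex 19.45 9.12 0.00
      vertex 19.45 0.00 17.39
    endloop
  endfacet
endsolid part

The G0 Z moves step by Δz≈3.48 mm. The G1 loops shrink linearly with z, so the solid tapers from its base footprint up to z≈17.4. Closing with a flat bottom cap and the tapered top and triangulating gives 8 facets — a wedge (ramp): 19.4 × 9.12 mm base, rising to 17.4 mm along the y=0 edge and sloping linearly to z=0 at y=9.12.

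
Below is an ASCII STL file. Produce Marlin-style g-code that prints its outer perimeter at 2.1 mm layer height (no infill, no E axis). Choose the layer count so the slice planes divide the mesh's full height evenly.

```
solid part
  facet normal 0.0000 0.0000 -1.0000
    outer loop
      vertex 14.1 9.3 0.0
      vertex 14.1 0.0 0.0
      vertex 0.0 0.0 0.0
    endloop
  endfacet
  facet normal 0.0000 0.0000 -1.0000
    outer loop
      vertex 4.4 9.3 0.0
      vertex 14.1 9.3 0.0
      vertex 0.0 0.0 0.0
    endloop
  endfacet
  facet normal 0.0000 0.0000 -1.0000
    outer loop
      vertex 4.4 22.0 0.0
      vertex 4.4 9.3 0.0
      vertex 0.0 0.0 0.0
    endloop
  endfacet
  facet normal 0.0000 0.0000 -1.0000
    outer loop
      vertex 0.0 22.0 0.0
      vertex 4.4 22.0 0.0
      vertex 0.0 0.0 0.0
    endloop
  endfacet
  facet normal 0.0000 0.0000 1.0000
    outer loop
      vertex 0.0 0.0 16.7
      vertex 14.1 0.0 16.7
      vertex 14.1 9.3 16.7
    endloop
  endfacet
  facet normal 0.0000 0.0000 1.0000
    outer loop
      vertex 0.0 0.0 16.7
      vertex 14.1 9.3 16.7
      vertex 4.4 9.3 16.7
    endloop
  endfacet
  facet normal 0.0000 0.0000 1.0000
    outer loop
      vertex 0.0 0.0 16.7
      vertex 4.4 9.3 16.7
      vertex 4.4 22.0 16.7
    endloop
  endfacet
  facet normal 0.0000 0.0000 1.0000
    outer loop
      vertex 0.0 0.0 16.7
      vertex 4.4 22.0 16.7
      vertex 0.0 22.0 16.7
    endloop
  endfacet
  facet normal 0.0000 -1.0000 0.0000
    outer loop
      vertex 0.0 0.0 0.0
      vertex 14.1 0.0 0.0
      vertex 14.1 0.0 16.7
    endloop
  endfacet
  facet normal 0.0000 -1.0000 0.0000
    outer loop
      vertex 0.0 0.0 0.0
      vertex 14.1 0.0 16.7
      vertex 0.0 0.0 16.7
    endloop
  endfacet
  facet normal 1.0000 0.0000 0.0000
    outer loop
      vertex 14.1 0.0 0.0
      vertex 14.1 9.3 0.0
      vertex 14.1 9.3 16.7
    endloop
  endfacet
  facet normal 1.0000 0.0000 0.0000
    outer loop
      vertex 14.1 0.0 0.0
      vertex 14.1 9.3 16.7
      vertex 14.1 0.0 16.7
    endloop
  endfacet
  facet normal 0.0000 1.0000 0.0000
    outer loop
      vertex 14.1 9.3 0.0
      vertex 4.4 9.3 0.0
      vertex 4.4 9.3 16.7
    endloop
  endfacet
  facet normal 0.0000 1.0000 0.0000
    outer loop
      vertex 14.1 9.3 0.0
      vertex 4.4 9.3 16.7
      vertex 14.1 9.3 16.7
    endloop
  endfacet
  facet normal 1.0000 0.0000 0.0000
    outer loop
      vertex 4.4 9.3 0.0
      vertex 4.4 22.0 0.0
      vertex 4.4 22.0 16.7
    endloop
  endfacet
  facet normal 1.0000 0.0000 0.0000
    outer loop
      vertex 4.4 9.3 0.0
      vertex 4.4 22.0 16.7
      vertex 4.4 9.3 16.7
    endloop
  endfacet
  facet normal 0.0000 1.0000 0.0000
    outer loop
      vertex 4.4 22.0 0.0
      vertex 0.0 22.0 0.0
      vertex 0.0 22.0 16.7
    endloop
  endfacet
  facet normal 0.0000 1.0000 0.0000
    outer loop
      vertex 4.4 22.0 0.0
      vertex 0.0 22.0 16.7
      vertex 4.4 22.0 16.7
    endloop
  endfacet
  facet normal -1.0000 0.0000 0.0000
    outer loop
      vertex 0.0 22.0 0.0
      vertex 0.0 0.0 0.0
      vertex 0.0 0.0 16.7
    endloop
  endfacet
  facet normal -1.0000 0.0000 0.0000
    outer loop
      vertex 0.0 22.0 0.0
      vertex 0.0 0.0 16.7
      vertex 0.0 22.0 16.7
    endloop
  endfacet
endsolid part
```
; perimeter-only toolpath
G21 ; units = mm
G90 ; absolute positioning
G28 ; home
; layer 1
G0 Z2.1
G0 X0.0 Y0.0
G1 X14.1 Y0.0
G1 X14.1 Y9.3
G1 X4.4 Y9.3
G1 X4.4 Y22.0
G1 X0.0 Y22.0
G1 X0.0 Y0.0
; layer 2
G0 Z4.2
G0 X0.0 Y0.0
G1 X14.1 Y0.0
G1 X14.1 Y9.3
G1 X4.4 Y9.3
G1 X4.4 Y22.0
G1 X0.0 Y22.0
G1 X0.0 Y0.0
; layer 3
G0 Z6.3
G0 X0.0 Y0.0
G1 X14.1 Y0.0
G1 X14.1 Y9.3
G1 X4.4 Y9.3
G1 X4.4 Y22.0
G1 X0.0 Y22.0
G1 X0.0 Y0.0
; layer 4
G0 Z8.3
G0 X0.0 Y0.0
G1 X14.1 Y0.0
G1 X14.1 Y9.3
G1 X4.4 Y9.3
G1 X4.4 Y22.0
G1 X0.0 Y22.0
G1 X0.0 Y0.0
; layer 5
G0 Z10.4
G0 X0.0 Y0.0
G1 X14.1 Y0.0
G1 X14.1 Y9.3
G1 X4.4 Y9.3
G1 X4.4 Y22.0
G1 X0.0 Y22.0
G1 X0.0 Y0.0
; layer 6
G0 Z12.5
G0 X0.0 Y0.0
G1 X14.1 Y0.0
G1 X14.1 Y9.3
G1 X4.4 Y9.3
G1 X4.4 Y22.0
G1 X0.0 Y22.0
G1 X0.0 Y0.0
; layer 7
G0 Z14.6
G0 X0.0 Y0.0
G1 X14.1 Y0.0
G1 X14.1 Y9.3
G1 X4.4 Y9.3
G1 X4.4 Y22.0
G1 X0.0 Y22.0
G1 X0.0 Y0.0
; layer 8
G0 Z16.7
G0 X0.0 Y0.0
G1 X14.1 Y0.0
G1 X14.1 Y9.3
G1 X4.4 Y9.3
G1 X4.4 Y22.0
G1 X0.0 Y22.0
G1 X0.0 Y0.0
M2 ; end

The solid is an L-shaped prism: outer 14.1 × 22 mm, arm thicknesses ≈ 9.3 mm (horizontal) and 4.4 mm (vertical), extruded 16.7 mm in z. Slicing at Δz = 2.1 mm — 8 equal slices spanning the solid's height, so layer i sits at z = i·h/8 — gives 8 non-empty perimeters. Each is a 6-segment closed polygon; G0 lifts to the layer z and rapids to the start vertex, then G1 traces the edges.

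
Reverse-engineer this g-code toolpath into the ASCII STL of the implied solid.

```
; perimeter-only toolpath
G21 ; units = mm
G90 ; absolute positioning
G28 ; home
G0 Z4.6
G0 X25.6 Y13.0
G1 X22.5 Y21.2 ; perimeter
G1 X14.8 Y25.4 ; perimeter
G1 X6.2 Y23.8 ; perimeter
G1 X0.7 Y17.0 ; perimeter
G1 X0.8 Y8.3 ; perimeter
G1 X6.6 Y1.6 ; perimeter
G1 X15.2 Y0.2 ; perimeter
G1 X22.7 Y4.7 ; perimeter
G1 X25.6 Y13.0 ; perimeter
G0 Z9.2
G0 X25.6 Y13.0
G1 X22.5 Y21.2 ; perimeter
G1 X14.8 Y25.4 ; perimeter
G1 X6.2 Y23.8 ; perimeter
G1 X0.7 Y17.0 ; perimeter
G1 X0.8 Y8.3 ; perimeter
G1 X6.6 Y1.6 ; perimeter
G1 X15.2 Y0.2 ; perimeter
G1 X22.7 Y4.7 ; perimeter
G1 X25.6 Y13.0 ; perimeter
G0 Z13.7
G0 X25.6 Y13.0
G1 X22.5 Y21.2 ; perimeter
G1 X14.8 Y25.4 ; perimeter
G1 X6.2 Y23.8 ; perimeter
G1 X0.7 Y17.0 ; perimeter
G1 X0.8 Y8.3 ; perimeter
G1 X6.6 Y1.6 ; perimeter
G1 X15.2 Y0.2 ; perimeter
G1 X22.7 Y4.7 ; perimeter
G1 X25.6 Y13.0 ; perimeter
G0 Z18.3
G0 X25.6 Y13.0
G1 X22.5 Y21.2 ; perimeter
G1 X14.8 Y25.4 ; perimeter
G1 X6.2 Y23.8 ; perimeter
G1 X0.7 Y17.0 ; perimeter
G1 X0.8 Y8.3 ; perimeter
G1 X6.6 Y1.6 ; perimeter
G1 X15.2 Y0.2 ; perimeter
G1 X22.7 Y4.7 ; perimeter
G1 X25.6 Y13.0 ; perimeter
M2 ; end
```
solid part
  facet normal 0.0000 0.0000 -1.0000
    outer loop
      vertex 14.8 25.4 0.0
      vertex 22.5 21.2 0.0
      vertex 25.6 13.0 0.0
    endloop
  endfacet
  facet normal 0.0000 0.0000 -1.0000
    outer loop
      vertex 6.2 23.8 0.0
      vertex 14.8 25.4 0.0
      vertex 25.6 13.0 0.0
    endloop
  endfacet
  facet normal 0.0000 0.0000 -1.0000
    outer loop
      vertex 0.7 17.0 0.0
      vertex 6.2 23.8 0.0
      vertex 25.6 13.0 0.0
    endloop
  endfacet
  facet normal 0.0000 0.0000 -1.0000
    outer loop
      vertex 0.8 8.3 0.0
      vertex 0.7 17.0 0.0
      vertex 25.6 13.0 0.0
    endloop
  endfacet
  facet normal 0.0000 0.0000 -1.0000
    outer loop
      vertex 6.6 1.6 0.0
      vertex 0.8 8.3 0.0
      vertex 25.6 13.0 0.0
    endloop
  endfacet
  facet normal 0.0000 0.0000 -1.0000
    outer loop
      vertex 15.2 0.2 0.0
      vertex 6.6 1.6 0.0
      vertex 25.6 13.0 0.0
    endloop
  endfacet
  facet normal 0.0000 0.0000 -1.0000
    outer loop
      vertex 22.7 4.7 0.0
      vertex 15.2 0.2 0.0
      vertex 25.6 13.0 0.0
    endloop
  endfacet
  facet normal 0.0000 0.0000 1.0000
    outer loop
      vertex 25.6 13.0 18.3
      vertex 22.5 21.2 18.3
      vertex 14.8 25.4 18.3
    endloop
  endfacet
  facet normal 0.0000 0.0000 1.0000
    outer loop
      vertex 25.6 13.0 18.3
      vertex 14.8 25.4 18.3
      vertex 6.2 23.8 18.3
    endloop
  endfacet
  facet normal 0.0000 0.0000 1.0000
    outer loop
      vertex 25.6 13.0 18.3
      vertex 6.2 23.8 18.3
      vertex 0.7 17.0 18.3
    endloop
  endfacet
  facet normal 0.0000 0.0000 1.0000
    outer loop
      vertex 25.6 13.0 18.3
      vertex 0.7 17.0 18.3
      vertex 0.8 8.3 18.3
    endloop
  endfacet
  facet normal 0.0000 0.0000 1.0000
    outer loop
      vertex 25.6 13.0 18.3
      vertex 0.8 8.3 18.3
      vertex 6.6 1.6 18.3
    endloop
  endfacet
  facet normal 0.0000 0.0000 1.0000
    outer loop
      vertex 25.6 13.0 18.3
      vertex 6.6 1.6 18.3
      vertex 15.2 0.2 18.3
    endloop
  endfacet
  facet normal 0.0000 0.0000 1.0000
    outer loop
      vertex 25.6 13.0 18.3
      vertex 15.2 0.2 18.3
      vertex 22.7 4.7 18.3
    endloop
  endfacet
  facet normal 0.9354 0.3536 0.0000
    outer loop
      vertex 25.6 13.0 0.0
      vertex 22.5 21.2 0.0
      vertex 22.5 21.2 18.3
    endloop
  endfacet
  facet normal 0.9354 0.3536 0.0000
    outer loop
      vertex 25.6 13.0 0.0
      vertex 22.5 21.2 18.3
      vertex 25.6 13.0 18.3
    endloop
  endfacet
  facet normal 0.4789 0.8779 0.0000
    outer loop
      vertex 22.5 21.2 0.0
      vertex 14.8 25.4 0.0
      vertex 14.8 25.4 18.3
    endloop
  endfacet
  facet normal 0.4789 0.8779 0.0000
    outer loop
      vertex 22.5 21.2 0.0
      vertex 14.8 25.4 18.3
      vertex 22.5 21.2 18.3
    endloop
  endfacet
  facet normal -0.1829 0.9831 0.0000
    outer loop
      vertex 14.8 25.4 0.0
      vertex 6.2 23.8 0.0
      vertex 6.2 23.8 18.3
    endloop
  endfacet
  facet normal -0.1829 0.9831 0.0000
    outer loop
      vertex 14.8 25.4 0.0
      vertex 6.2 23.8 18.3
      vertex 14.8 25.4 18.3
    endloop
  endfacet
  facet normal -0.7775 0.6289 0.0000
    outer loop
      vertex 6.2 23.8 0.0
      vertex 0.7 17.0 0.0
      vertex 0.7 17.0 18.3
    endloop
  endfacet
  facet normal -0.7775 0.6289 0.0000
    outer loop
      vertex 6.2 23.8 0.0
      vertex 0.7 17.0 18.3
      vertex 6.2 23.8 18.3
    endloop
  endfacet
  facet normal -0.9999 -0.0115 0.0000
    outer loop
      vertex 0.7 17.0 0.0
      vertex 0.8 8.3 0.0
      vertex 0.8 8.3 18.3
    endloop
  endfacet
  facet normal -0.9999 -0.0115 0.0000
    outer loop
      vertex 0.7 17.0 0.0
      vertex 0.8 8.3 18.3
      vertex 0.7 17.0 18.3
    endloop
  endfacet
  facet normal -0.7561 -0.6545 0.0000
    outer loop
      vertex 0.8 8.3 0.0
      vertex 6.6 1.6 0.0
      vertex 6.6 1.6 18.3
    endloop
  endfacet
  facet normal -0.7561 -0.6545 0.0000
    outer loop
      vertex 0.8 8.3 0.0
      vertex 6.6 1.6 18.3
      vertex 0.8 8.3 18.3
    endloop
  endfacet
  facet normal -0.1607 -0.9870 0.0000
    outer loop
      vertex 6.6 1.6 0.0
      vertex 15.2 0.2 0.0
      vertex 15.2 0.2 18.3
    endloop
  endfacet
  facet normal -0.1607 -0.9870 0.0000
    outer loop
      vertex 6.6 1.6 0.0
      vertex 15.2 0.2 18.3
      vertex 6.6 1.6 18.3
    endloop
  endfacet
  facet normal 0.5145 -0.8575 0.0000
    outer loop
      vertex 15.2 0.2 0.0
      vertex 22.7 4.7 0.0
      vertex 22.7 4.7 18.3
    endloop
  endfacet
  facet normal 0.5145 -0.8575 0.0000
    outer loop
      vertex 15.2 0.2 0.0
      vertex 22.7 4.7 18.3
      vertex 15.2 0.2 18.3
    endloop
  endfacet
  facet normal 0.9440 -0.3298 0.0000
    outer loop
      vertex 22.7 4.7 0.0
      vertex 25.6 13.0 0.0
      vertex 25.6 13.0 18.3
    endloop
  endfacet
  facet normal 0.9440 -0.3298 0.0000
    outer loop
      vertex 22.7 4.7 0.0
      vertex 25.6 13.0 18.3
      vertex 22.7 4.7 18.3
    endloop
  endfacet
endsolid part

The G0 Z moves step by Δz≈4.6 mm. Every layer's G1 loop is the same polygon, so the solid is a straight extrusion of it from z=0 to z≈18.3. Closing with flat bottom and top caps and triangulating gives 32 facets — a regular 9-sided prism (a cylinder approximated with 9 flat sides), circumscribed radius ≈ 12.8 mm, height ≈ 18.3 mm.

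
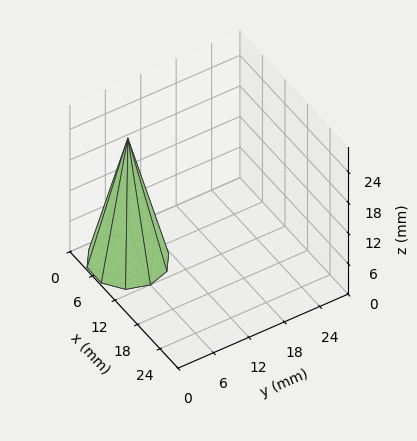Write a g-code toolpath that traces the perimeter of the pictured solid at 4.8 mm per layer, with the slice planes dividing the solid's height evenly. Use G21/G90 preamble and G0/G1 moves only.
Reading the render: the shape is a regular 10-sided pyramid, base circumscribed radius ≈ 6 mm, apex at z ≈ 24 mm (dimensions read to the nearest mm from the axis ticks). For the g-code, the solid's height is divided into equal slices at the stated Δz and each level perimeter traced with G1 moves after a G0 lift.

; perimeter-only toolpath
G21 ; units = mm
G90 ; absolute positioning
G28 ; home
; layer 1
G0 Z4.8
G0 X10.8 Y6.0
G1 X9.9 Y8.8
G1 X7.5 Y10.6
G1 X4.5 Y10.6
G1 X2.1 Y8.8
G1 X1.2 Y6.0
G1 X2.1 Y3.2
G1 X4.5 Y1.4
G1 X7.5 Y1.4
G1 X9.9 Y3.2
G1 X10.8 Y6.0
; layer 2
G0 Z9.6
G0 X9.6 Y6.0
G1 X8.9 Y8.1
G1 X7.1 Y9.4
G1 X4.9 Y9.4
G1 X3.1 Y8.1
G1 X2.4 Y6.0
G1 X3.1 Y3.9
G1 X4.9 Y2.6
G1 X7.1 Y2.6
G1 X8.9 Y3.9
G1 X9.6 Y6.0
; layer 3
G0 Z14.4
G0 X8.4 Y6.0
G1 X8.0 Y7.4
G1 X6.8 Y8.3
G1 X5.2 Y8.3
G1 X4.0 Y7.4
G1 X3.6 Y6.0
G1 X4.0 Y4.6
G1 X5.2 Y3.7
G1 X6.8 Y3.7
G1 X8.0 Y4.6
G1 X8.4 Y6.0
; layer 4
G0 Z19.2
G0 X7.2 Y6.0
G1 X7.0 Y6.7
G1 X6.4 Y7.1
G1 X5.6 Y7.1
G1 X5.0 Y6.7
G1 X4.8 Y6.0
G1 X5.0 Y5.3
G1 X5.6 Y4.9
G1 X6.4 Y4.9
G1 X7.0 Y5.3
G1 X7.2 Y6.0
M2 ; end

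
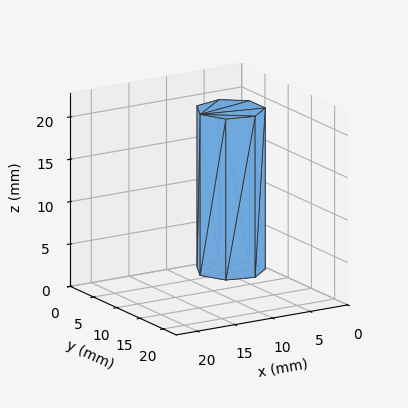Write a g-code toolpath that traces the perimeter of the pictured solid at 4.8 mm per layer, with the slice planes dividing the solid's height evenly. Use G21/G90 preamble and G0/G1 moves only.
Reading the render: the shape is a regular 7-sided prism (a cylinder approximated with 7 flat sides), circumscribed radius ≈ 4 mm, height ≈ 19 mm (dimensions read to the nearest mm from the axis ticks). For the g-code, the solid's height is divided into equal slices at the stated Δz and each level perimeter traced with G1 moves after a G0 lift.

; perimeter-only toolpath
G21 ; units = mm
G90 ; absolute positioning
G28 ; home
; layer 1
G0 Z4.8
G0 X8.0 Y4.0
G1 X6.5 Y7.1
G1 X3.1 Y7.9
G1 X0.4 Y5.7
G1 X0.4 Y2.3
G1 X3.1 Y0.1
G1 X6.5 Y0.9
G1 X8.0 Y4.0
; layer 2
G0 Z9.5
G0 X8.0 Y4.0
G1 X6.5 Y7.1
G1 X3.1 Y7.9
G1 X0.4 Y5.7
G1 X0.4 Y2.3
G1 X3.1 Y0.1
G1 X6.5 Y0.9
G1 X8.0 Y4.0
; layer 3
G0 Z14.2
G0 X8.0 Y4.0
G1 X6.5 Y7.1
G1 X3.1 Y7.9
G1 X0.4 Y5.7
G1 X0.4 Y2.3
G1 X3.1 Y0.1
G1 X6.5 Y0.9
G1 X8.0 Y4.0
; layer 4
G0 Z19.0
G0 X8.0 Y4.0
G1 X6.5 Y7.1
G1 X3.1 Y7.9
G1 X0.4 Y5.7
G1 X0.4 Y2.3
G1 X3.1 Y0.1
G1 X6.5 Y0.9
G1 X8.0 Y4.0
M2 ; end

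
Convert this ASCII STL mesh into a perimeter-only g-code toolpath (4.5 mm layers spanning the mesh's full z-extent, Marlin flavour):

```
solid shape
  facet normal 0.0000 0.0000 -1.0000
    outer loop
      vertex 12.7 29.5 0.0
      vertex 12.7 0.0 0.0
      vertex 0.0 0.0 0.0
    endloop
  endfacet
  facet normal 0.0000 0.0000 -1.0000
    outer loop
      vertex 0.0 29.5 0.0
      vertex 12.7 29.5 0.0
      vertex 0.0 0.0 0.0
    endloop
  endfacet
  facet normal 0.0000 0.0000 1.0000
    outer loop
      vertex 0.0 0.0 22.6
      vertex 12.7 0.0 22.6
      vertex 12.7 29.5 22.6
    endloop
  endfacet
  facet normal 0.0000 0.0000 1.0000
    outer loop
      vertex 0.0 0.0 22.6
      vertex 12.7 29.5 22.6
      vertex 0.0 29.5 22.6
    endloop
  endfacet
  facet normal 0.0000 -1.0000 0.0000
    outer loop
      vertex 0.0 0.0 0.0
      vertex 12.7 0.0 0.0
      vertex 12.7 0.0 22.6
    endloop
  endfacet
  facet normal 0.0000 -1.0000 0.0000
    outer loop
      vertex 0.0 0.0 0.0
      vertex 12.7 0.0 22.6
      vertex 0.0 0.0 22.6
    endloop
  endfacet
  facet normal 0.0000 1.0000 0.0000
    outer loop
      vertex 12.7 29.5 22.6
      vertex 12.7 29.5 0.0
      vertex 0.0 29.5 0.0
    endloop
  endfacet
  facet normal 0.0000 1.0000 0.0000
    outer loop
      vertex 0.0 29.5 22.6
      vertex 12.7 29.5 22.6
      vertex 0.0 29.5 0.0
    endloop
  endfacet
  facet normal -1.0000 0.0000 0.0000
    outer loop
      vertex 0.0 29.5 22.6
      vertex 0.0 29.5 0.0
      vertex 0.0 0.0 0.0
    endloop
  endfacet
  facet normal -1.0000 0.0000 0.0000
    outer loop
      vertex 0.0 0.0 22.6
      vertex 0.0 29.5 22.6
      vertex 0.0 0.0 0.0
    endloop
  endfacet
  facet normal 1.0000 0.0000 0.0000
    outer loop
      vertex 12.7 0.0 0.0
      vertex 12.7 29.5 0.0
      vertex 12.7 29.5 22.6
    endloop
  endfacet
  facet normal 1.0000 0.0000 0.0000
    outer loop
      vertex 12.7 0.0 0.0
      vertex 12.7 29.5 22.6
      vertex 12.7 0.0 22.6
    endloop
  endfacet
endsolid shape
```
; perimeter-only toolpath
G21 ; units = mm
G90 ; absolute positioning
G28 ; home
; layer 1
G0 Z4.5
G0 X0.0 Y0.0
G1 X12.7 Y0.0
G1 X12.7 Y29.5
G1 X0.0 Y29.5
G1 X0.0 Y0.0
; layer 2
G0 Z9.0
G0 X0.0 Y0.0
G1 X12.7 Y0.0
G1 X12.7 Y29.5
G1 X0.0 Y29.5
G1 X0.0 Y0.0
; layer 3
G0 Z13.6
G0 X0.0 Y0.0
G1 X12.7 Y0.0
G1 X12.7 Y29.5
G1 X0.0 Y29.5
G1 X0.0 Y0.0
; layer 4
G0 Z18.1
G0 X0.0 Y0.0
G1 X12.7 Y0.0
G1 X12.7 Y29.5
G1 X0.0 Y29.5
G1 X0.0 Y0.0
; layer 5
G0 Z22.6
G0 X0.0 Y0.0
G1 X12.7 Y0.0
G1 X12.7 Y29.5
G1 X0.0 Y29.5
G1 X0.0 Y0.0
M2 ; end

The solid is a rectangular box, roughly 12.7 × 29.5 mm footprint and 22.6 mm tall. Slicing at Δz = 4.5 mm — 5 equal slices spanning the solid's height, so layer i sits at z = i·h/5 — gives 5 non-empty perimeters. Each is a 4-segment closed polygon; G0 lifts to the layer z and rapids to the start vertex, then G1 traces the edges.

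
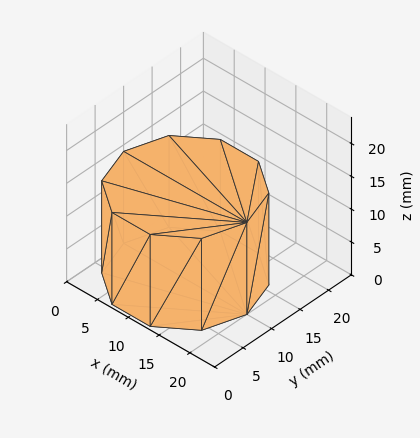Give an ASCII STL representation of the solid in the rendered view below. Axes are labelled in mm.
Reading the render: the shape is a regular 10-sided prism (a cylinder approximated with 10 flat sides), circumscribed radius ≈ 10 mm, height ≈ 14 mm (dimensions read to the nearest mm from the axis ticks). For the STL, each face is triangulated and given an outward normal.

solid part
  facet normal 0.0000 0.0000 -1.0000
    outer loop
      vertex 13.1 19.5 0.0
      vertex 18.1 15.9 0.0
      vertex 20.0 10.0 0.0
    endloop
  endfacet
  facet normal 0.0000 0.0000 -1.0000
    outer loop
      vertex 6.9 19.5 0.0
      vertex 13.1 19.5 0.0
      vertex 20.0 10.0 0.0
    endloop
  endfacet
  facet normal 0.0000 0.0000 -1.0000
    outer loop
      vertex 1.9 15.9 0.0
      vertex 6.9 19.5 0.0
      vertex 20.0 10.0 0.0
    endloop
  endfacet
  facet normal 0.0000 0.0000 -1.0000
    outer loop
      vertex 0.0 10.0 0.0
      vertex 1.9 15.9 0.0
      vertex 20.0 10.0 0.0
    endloop
  endfacet
  facet normal 0.0000 0.0000 -1.0000
    outer loop
      vertex 1.9 4.1 0.0
      vertex 0.0 10.0 0.0
      vertex 20.0 10.0 0.0
    endloop
  endfacet
  facet normal 0.0000 0.0000 -1.0000
    outer loop
      vertex 6.9 0.5 0.0
      vertex 1.9 4.1 0.0
      vertex 20.0 10.0 0.0
    endloop
  endfacet
  facet normal 0.0000 0.0000 -1.0000
    outer loop
      vertex 13.1 0.5 0.0
      vertex 6.9 0.5 0.0
      vertex 20.0 10.0 0.0
    endloop
  endfacet
  facet normal 0.0000 0.0000 -1.0000
    outer loop
      vertex 18.1 4.1 0.0
      vertex 13.1 0.5 0.0
      vertex 20.0 10.0 0.0
    endloop
  endfacet
  facet normal 0.0000 0.0000 1.0000
    outer loop
      vertex 20.0 10.0 14.0
      vertex 18.1 15.9 14.0
      vertex 13.1 19.5 14.0
    endloop
  endfacet
  facet normal 0.0000 0.0000 1.0000
    outer loop
      vertex 20.0 10.0 14.0
      vertex 13.1 19.5 14.0
      vertex 6.9 19.5 14.0
    endloop
  endfacet
  facet normal 0.0000 0.0000 1.0000
    outer loop
      vertex 20.0 10.0 14.0
      vertex 6.9 19.5 14.0
      vertex 1.9 15.9 14.0
    endloop
  endfacet
  facet normal 0.0000 0.0000 1.0000
    outer loop
      vertex 20.0 10.0 14.0
      vertex 1.9 15.9 14.0
      vertex 0.0 10.0 14.0
    endloop
  endfacet
  facet normal 0.0000 0.0000 1.0000
    outer loop
      vertex 20.0 10.0 14.0
      vertex 0.0 10.0 14.0
      vertex 1.9 4.1 14.0
    endloop
  endfacet
  facet normal 0.0000 0.0000 1.0000
    outer loop
      vertex 20.0 10.0 14.0
      vertex 1.9 4.1 14.0
      vertex 6.9 0.5 14.0
    endloop
  endfacet
  facet normal 0.0000 0.0000 1.0000
    outer loop
      vertex 20.0 10.0 14.0
      vertex 6.9 0.5 14.0
      vertex 13.1 0.5 14.0
    endloop
  endfacet
  facet normal 0.0000 0.0000 1.0000
    outer loop
      vertex 20.0 10.0 14.0
      vertex 13.1 0.5 14.0
      vertex 18.1 4.1 14.0
    endloop
  endfacet
  facet normal 0.9519 0.3065 0.0000
    outer loop
      vertex 20.0 10.0 0.0
      vertex 18.1 15.9 0.0
      vertex 18.1 15.9 14.0
    endloop
  endfacet
  facet normal 0.9519 0.3065 0.0000
    outer loop
      vertex 20.0 10.0 0.0
      vertex 18.1 15.9 14.0
      vertex 20.0 10.0 14.0
    endloop
  endfacet
  facet normal 0.5843 0.8115 0.0000
    outer loop
      vertex 18.1 15.9 0.0
      vertex 13.1 19.5 0.0
      vertex 13.1 19.5 14.0
    endloop
  endfacet
  facet normal 0.5843 0.8115 0.0000
    outer loop
      vertex 18.1 15.9 0.0
      vertex 13.1 19.5 14.0
      vertex 18.1 15.9 14.0
    endloop
  endfacet
  facet normal 0.0000 1.0000 0.0000
    outer loop
      vertex 13.1 19.5 0.0
      vertex 6.9 19.5 0.0
      vertex 6.9 19.5 14.0
    endloop
  endfacet
  facet normal 0.0000 1.0000 0.0000
    outer loop
      vertex 13.1 19.5 0.0
      vertex 6.9 19.5 14.0
      vertex 13.1 19.5 14.0
    endloop
  endfacet
  facet normal -0.5843 0.8115 0.0000
    outer loop
      vertex 6.9 19.5 0.0
      vertex 1.9 15.9 0.0
      vertex 1.9 15.9 14.0
    endloop
  endfacet
  facet normal -0.5843 0.8115 0.0000
    outer loop
      vertex 6.9 19.5 0.0
      vertex 1.9 15.9 14.0
      vertex 6.9 19.5 14.0
    endloop
  endfacet
  facet normal -0.9519 0.3065 0.0000
    outer loop
      vertex 1.9 15.9 0.0
      vertex 0.0 10.0 0.0
      vertex 0.0 10.0 14.0
    endloop
  endfacet
  facet normal -0.9519 0.3065 0.0000
    outer loop
      vertex 1.9 15.9 0.0
      vertex 0.0 10.0 14.0
      vertex 1.9 15.9 14.0
    endloop
  endfacet
  facet normal -0.9519 -0.3065 0.0000
    outer loop
      vertex 0.0 10.0 0.0
      vertex 1.9 4.1 0.0
      vertex 1.9 4.1 14.0
    endloop
  endfacet
  facet normal -0.9519 -0.3065 0.0000
    outer loop
      vertex 0.0 10.0 0.0
      vertex 1.9 4.1 14.0
      vertex 0.0 10.0 14.0
    endloop
  endfacet
  facet normal -0.5843 -0.8115 0.0000
    outer loop
      vertex 1.9 4.1 0.0
      vertex 6.9 0.5 0.0
      vertex 6.9 0.5 14.0
    endloop
  endfacet
  facet normal -0.5843 -0.8115 0.0000
    outer loop
      vertex 1.9 4.1 0.0
      vertex 6.9 0.5 14.0
      vertex 1.9 4.1 14.0
    endloop
  endfacet
  facet normal 0.0000 -1.0000 0.0000
    outer loop
      vertex 6.9 0.5 0.0
      vertex 13.1 0.5 0.0
      vertex 13.1 0.5 14.0
    endloop
  endfacet
  facet normal 0.0000 -1.0000 0.0000
    outer loop
      vertex 6.9 0.5 0.0
      vertex 13.1 0.5 14.0
      vertex 6.9 0.5 14.0
    endloop
  endfacet
  facet normal 0.5843 -0.8115 0.0000
    outer loop
      vertex 13.1 0.5 0.0
      vertex 18.1 4.1 0.0
      vertex 18.1 4.1 14.0
    endloop
  endfacet
  facet normal 0.5843 -0.8115 0.0000
    outer loop
      vertex 13.1 0.5 0.0
      vertex 18.1 4.1 14.0
      vertex 13.1 0.5 14.0
    endloop
  endfacet
  facet normal 0.9519 -0.3065 0.0000
    outer loop
      vertex 18.1 4.1 0.0
      vertex 20.0 10.0 0.0
      vertex 20.0 10.0 14.0
    endloop
  endfacet
  facet normal 0.9519 -0.3065 0.0000
    outer loop
      vertex 18.1 4.1 0.0
      vertex 20.0 10.0 14.0
      vertex 18.1 4.1 14.0
    endloop
  endfacet
endsolid part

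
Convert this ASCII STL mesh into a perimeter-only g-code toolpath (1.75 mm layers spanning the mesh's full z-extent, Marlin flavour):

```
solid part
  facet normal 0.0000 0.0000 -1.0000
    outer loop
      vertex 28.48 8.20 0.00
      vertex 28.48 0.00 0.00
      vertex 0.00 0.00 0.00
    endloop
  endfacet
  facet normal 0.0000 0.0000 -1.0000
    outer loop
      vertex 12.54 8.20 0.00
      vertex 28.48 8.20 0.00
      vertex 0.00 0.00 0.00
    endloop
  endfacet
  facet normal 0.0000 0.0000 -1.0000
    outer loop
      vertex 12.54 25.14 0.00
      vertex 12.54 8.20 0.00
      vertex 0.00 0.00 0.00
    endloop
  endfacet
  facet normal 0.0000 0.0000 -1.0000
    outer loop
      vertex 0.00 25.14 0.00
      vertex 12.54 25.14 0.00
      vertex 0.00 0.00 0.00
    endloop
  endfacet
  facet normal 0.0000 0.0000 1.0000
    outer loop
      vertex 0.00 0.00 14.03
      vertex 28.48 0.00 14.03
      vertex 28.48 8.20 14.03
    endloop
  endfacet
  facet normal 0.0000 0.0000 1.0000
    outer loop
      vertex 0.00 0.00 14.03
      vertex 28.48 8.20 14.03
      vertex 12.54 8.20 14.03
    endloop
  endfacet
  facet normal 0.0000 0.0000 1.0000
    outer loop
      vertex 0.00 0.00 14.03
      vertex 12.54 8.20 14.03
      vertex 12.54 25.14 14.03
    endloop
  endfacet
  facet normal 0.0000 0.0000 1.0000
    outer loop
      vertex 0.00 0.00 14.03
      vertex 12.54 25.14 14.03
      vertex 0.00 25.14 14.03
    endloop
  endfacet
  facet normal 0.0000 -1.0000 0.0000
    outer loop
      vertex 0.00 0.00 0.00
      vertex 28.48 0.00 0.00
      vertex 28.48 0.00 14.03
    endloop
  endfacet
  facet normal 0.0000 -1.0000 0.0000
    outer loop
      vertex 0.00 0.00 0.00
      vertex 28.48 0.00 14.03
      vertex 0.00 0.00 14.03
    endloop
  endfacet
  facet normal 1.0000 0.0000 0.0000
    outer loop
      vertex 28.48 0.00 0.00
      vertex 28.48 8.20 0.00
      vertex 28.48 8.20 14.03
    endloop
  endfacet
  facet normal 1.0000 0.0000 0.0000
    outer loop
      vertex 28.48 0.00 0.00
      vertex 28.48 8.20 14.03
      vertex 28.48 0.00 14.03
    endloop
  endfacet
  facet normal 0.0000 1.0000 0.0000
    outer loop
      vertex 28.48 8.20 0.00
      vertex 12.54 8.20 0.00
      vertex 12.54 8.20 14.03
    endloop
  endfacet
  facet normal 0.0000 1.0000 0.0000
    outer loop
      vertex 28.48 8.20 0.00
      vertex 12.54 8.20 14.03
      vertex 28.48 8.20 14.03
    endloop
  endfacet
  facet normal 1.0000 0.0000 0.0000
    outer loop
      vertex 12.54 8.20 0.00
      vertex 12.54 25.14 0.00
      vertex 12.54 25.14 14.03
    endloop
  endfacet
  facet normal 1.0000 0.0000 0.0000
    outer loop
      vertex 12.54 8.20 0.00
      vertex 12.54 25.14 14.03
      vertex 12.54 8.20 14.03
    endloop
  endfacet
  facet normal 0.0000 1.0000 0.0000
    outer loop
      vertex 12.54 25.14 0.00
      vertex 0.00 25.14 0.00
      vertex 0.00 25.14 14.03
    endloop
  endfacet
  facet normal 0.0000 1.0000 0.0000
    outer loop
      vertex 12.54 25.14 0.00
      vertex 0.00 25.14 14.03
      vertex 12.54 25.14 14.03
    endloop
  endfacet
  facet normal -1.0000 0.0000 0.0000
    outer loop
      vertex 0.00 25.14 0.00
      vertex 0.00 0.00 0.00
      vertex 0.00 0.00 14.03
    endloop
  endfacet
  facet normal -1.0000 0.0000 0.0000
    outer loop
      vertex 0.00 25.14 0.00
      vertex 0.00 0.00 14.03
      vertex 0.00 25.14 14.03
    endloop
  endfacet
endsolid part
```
; perimeter-only toolpath
G21 ; units = mm
G90 ; absolute positioning
G28 ; home
; layer 1
G0 Z1.75
G0 X0.00 Y0.00
G1 X28.48 Y0.00
G1 X28.48 Y8.20
G1 X12.54 Y8.20
G1 X12.54 Y25.14
G1 X0.00 Y25.14
G1 X0.00 Y0.00
; layer 2
G0 Z3.51
G0 X0.00 Y0.00
G1 X28.48 Y0.00
G1 X28.48 Y8.20
G1 X12.54 Y8.20
G1 X12.54 Y25.14
G1 X0.00 Y25.14
G1 X0.00 Y0.00
; layer 3
G0 Z5.26
G0 X0.00 Y0.00
G1 X28.48 Y0.00
G1 X28.48 Y8.20
G1 X12.54 Y8.20
G1 X12.54 Y25.14
G1 X0.00 Y25.14
G1 X0.00 Y0.00
; layer 4
G0 Z7.01
G0 X0.00 Y0.00
G1 X28.48 Y0.00
G1 X28.48 Y8.20
G1 X12.54 Y8.20
G1 X12.54 Y25.14
G1 X0.00 Y25.14
G1 X0.00 Y0.00
; layer 5
G0 Z8.77
G0 X0.00 Y0.00
G1 X28.48 Y0.00
G1 X28.48 Y8.20
G1 X12.54 Y8.20
G1 X12.54 Y25.14
G1 X0.00 Y25.14
G1 X0.00 Y0.00
; layer 6
G0 Z10.52
G0 X0.00 Y0.00
G1 X28.48 Y0.00
G1 X28.48 Y8.20
G1 X12.54 Y8.20
G1 X12.54 Y25.14
G1 X0.00 Y25.14
G1 X0.00 Y0.00
; layer 7
G0 Z12.28
G0 X0.00 Y0.00
G1 X28.48 Y0.00
G1 X28.48 Y8.20
G1 X12.54 Y8.20
G1 X12.54 Y25.14
G1 X0.00 Y25.14
G1 X0.00 Y0.00
; layer 8
G0 Z14.03
G0 X0.00 Y0.00
G1 X28.48 Y0.00
G1 X28.48 Y8.20
G1 X12.54 Y8.20
G1 X12.54 Y25.14
G1 X0.00 Y25.14
G1 X0.00 Y0.00
M2 ; end

The solid is an L-shaped prism: outer 28.5 × 25.1 mm, arm thicknesses ≈ 8.2 mm (horizontal) and 12.5 mm (vertical), extruded 14 mm in z. Slicing at Δz = 1.75 mm — 8 equal slices spanning the solid's height, so layer i sits at z = i·h/8 — gives 8 non-empty perimeters. Each is a 6-segment closed polygon; G0 lifts to the layer z and rapids to the start vertex, then G1 traces the edges.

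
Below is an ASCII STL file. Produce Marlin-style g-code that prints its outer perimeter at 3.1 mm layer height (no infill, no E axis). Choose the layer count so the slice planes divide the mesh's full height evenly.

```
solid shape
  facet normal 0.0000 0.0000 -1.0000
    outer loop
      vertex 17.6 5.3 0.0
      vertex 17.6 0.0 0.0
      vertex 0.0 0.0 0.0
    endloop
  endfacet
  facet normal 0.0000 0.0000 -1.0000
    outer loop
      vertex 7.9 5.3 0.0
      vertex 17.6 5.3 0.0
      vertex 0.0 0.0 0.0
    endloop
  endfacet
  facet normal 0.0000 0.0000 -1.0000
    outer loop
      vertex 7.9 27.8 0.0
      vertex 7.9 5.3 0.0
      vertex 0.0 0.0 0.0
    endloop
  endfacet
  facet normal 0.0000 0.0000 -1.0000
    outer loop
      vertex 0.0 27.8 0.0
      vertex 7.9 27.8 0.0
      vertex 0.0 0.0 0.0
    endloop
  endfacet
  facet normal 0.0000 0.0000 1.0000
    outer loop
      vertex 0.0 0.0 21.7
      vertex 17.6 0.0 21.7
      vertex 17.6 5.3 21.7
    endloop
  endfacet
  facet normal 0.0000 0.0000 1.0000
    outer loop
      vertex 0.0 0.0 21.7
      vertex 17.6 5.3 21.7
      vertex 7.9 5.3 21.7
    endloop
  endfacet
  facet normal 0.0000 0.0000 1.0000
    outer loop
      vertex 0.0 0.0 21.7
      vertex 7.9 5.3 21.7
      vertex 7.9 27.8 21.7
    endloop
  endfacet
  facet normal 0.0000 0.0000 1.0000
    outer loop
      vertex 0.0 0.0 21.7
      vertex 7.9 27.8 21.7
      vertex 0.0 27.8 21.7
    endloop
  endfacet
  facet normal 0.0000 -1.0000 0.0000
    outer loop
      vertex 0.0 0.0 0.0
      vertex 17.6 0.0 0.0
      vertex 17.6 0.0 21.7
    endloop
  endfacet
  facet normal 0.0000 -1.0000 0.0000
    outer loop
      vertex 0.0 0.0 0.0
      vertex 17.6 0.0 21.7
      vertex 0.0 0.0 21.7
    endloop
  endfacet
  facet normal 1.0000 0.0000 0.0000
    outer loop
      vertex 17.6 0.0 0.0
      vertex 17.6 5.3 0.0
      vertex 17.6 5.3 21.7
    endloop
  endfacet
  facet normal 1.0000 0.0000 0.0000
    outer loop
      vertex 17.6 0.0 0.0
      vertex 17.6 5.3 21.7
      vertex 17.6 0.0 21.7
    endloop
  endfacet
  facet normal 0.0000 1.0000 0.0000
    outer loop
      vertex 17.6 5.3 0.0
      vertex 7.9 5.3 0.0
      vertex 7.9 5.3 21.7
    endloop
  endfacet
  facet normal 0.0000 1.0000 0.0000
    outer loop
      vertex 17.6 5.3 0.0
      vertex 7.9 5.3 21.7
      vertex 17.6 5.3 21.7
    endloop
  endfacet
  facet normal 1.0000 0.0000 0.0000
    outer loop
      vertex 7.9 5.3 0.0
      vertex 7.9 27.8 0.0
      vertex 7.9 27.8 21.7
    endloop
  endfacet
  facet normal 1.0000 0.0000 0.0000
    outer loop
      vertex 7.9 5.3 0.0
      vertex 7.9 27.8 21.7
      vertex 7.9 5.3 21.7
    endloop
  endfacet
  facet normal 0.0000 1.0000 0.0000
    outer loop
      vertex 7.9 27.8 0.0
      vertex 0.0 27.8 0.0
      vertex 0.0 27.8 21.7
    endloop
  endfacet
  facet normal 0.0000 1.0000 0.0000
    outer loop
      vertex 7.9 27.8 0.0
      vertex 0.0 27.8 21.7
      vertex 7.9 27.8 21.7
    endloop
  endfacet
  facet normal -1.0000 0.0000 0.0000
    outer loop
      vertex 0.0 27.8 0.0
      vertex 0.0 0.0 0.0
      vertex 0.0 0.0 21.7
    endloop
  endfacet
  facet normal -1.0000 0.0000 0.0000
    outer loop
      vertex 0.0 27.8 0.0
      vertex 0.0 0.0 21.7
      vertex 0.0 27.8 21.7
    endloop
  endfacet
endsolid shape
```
; perimeter-only toolpath
G21 ; units = mm
G90 ; absolute positioning
G28 ; home
; layer 1
G0 Z3.1
G0 X0.0 Y0.0
G1 X17.6 Y0.0
G1 X17.6 Y5.3
G1 X7.9 Y5.3
G1 X7.9 Y27.8
G1 X0.0 Y27.8
G1 X0.0 Y0.0
; layer 2
G0 Z6.2
G0 X0.0 Y0.0
G1 X17.6 Y0.0
G1 X17.6 Y5.3
G1 X7.9 Y5.3
G1 X7.9 Y27.8
G1 X0.0 Y27.8
G1 X0.0 Y0.0
; layer 3
G0 Z9.3
G0 X0.0 Y0.0
G1 X17.6 Y0.0
G1 X17.6 Y5.3
G1 X7.9 Y5.3
G1 X7.9 Y27.8
G1 X0.0 Y27.8
G1 X0.0 Y0.0
; layer 4
G0 Z12.4
G0 X0.0 Y0.0
G1 X17.6 Y0.0
G1 X17.6 Y5.3
G1 X7.9 Y5.3
G1 X7.9 Y27.8
G1 X0.0 Y27.8
G1 X0.0 Y0.0
; layer 5
G0 Z15.5
G0 X0.0 Y0.0
G1 X17.6 Y0.0
G1 X17.6 Y5.3
G1 X7.9 Y5.3
G1 X7.9 Y27.8
G1 X0.0 Y27.8
G1 X0.0 Y0.0
; layer 6
G0 Z18.6
G0 X0.0 Y0.0
G1 X17.6 Y0.0
G1 X17.6 Y5.3
G1 X7.9 Y5.3
G1 X7.9 Y27.8
G1 X0.0 Y27.8
G1 X0.0 Y0.0
; layer 7
G0 Z21.7
G0 X0.0 Y0.0
G1 X17.6 Y0.0
G1 X17.6 Y5.3
G1 X7.9 Y5.3
G1 X7.9 Y27.8
G1 X0.0 Y27.8
G1 X0.0 Y0.0
M2 ; end

The solid is an L-shaped prism: outer 17.6 × 27.8 mm, arm thicknesses ≈ 5.3 mm (horizontal) and 7.9 mm (vertical), extruded 21.7 mm in z. Slicing at Δz = 3.1 mm — 7 equal slices spanning the solid's height, so layer i sits at z = i·h/7 — gives 7 non-empty perimeters. Each is a 6-segment closed polygon; G0 lifts to the layer z and rapids to the start vertex, then G1 traces the edges.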